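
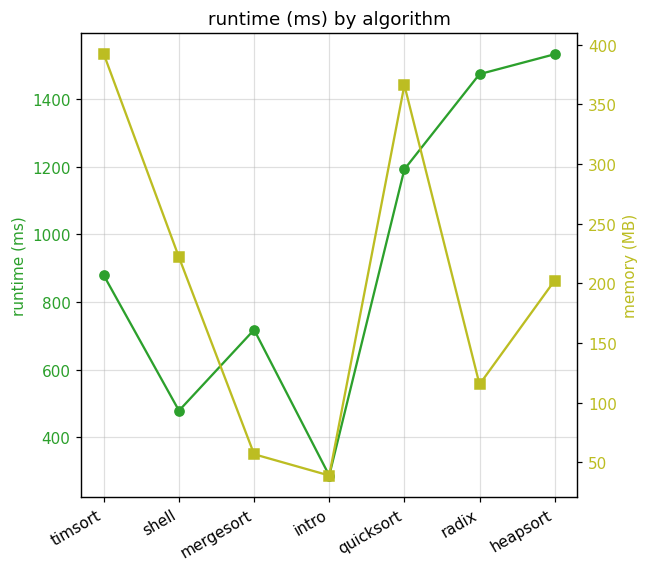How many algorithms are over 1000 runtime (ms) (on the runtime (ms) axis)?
Above 1000: quicksort, radix, heapsort.

3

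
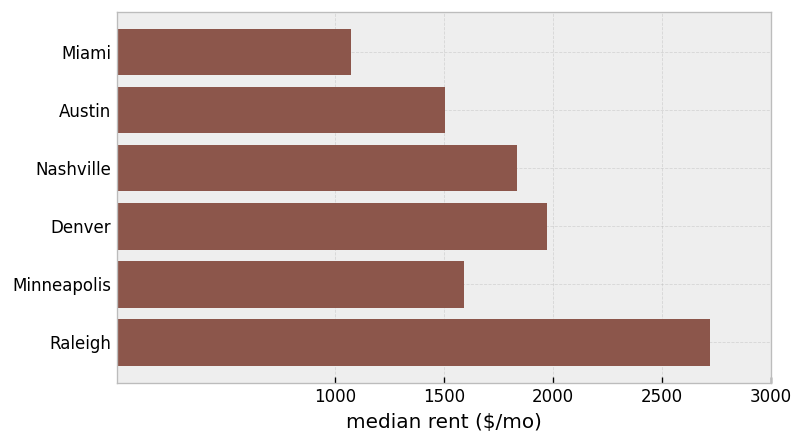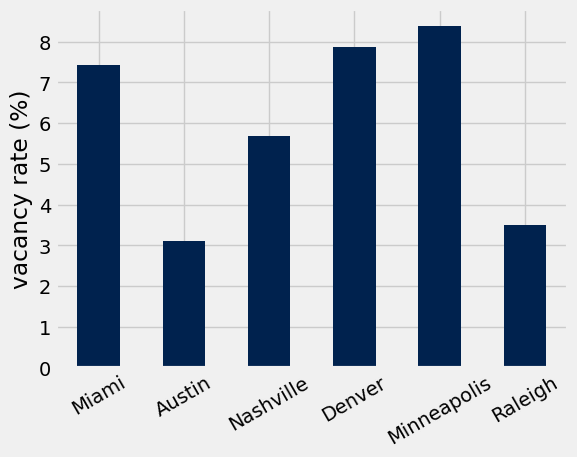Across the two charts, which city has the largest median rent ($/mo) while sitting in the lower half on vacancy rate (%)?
Chart 2 median vacancy rate (%) ≈ 7; below-median cities: Austin, Nashville, Raleigh. Among those, Raleigh has the highest median rent ($/mo) (≈ 2500).

Raleigh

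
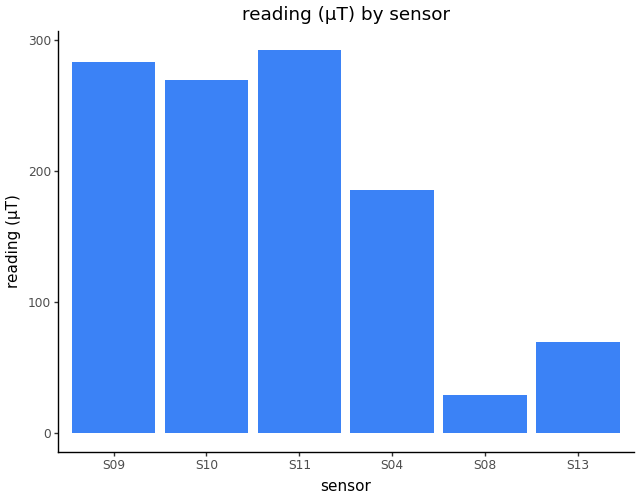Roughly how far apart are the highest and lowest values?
≈ 275

Max S11 ≈ 300, min S08 ≈ 25; range ≈ 275.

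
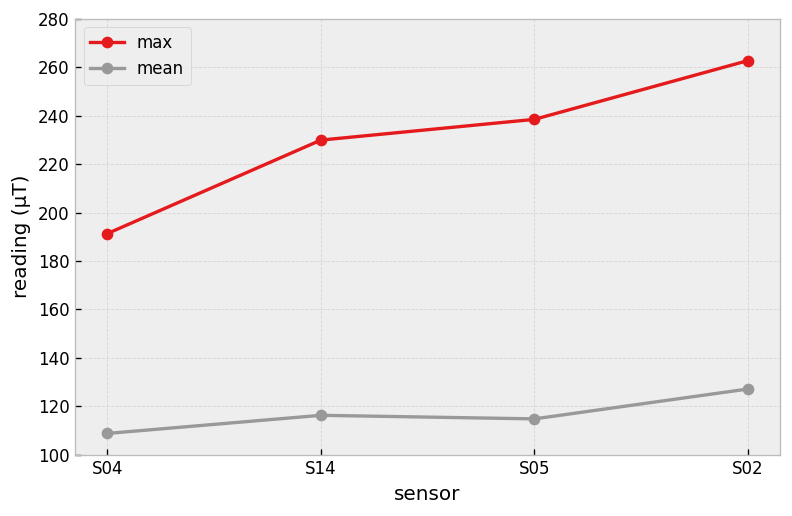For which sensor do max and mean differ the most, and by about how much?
S02: max ≈ 260, mean ≈ 120 → gap ≈ 140. Next-largest (S05) is only ≈ 120.

S02, ≈ 140 µT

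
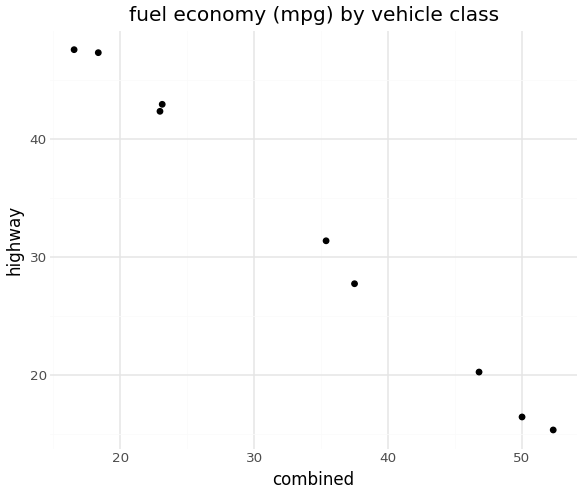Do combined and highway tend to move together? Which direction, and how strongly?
Points are negatively correlated; strong (|r| ≈ 1.0).

negative, strong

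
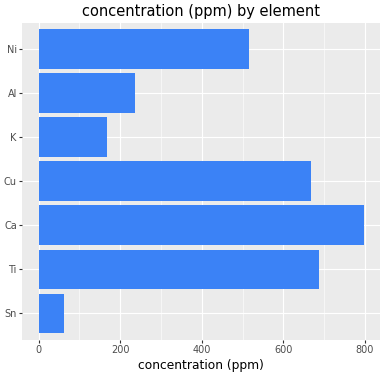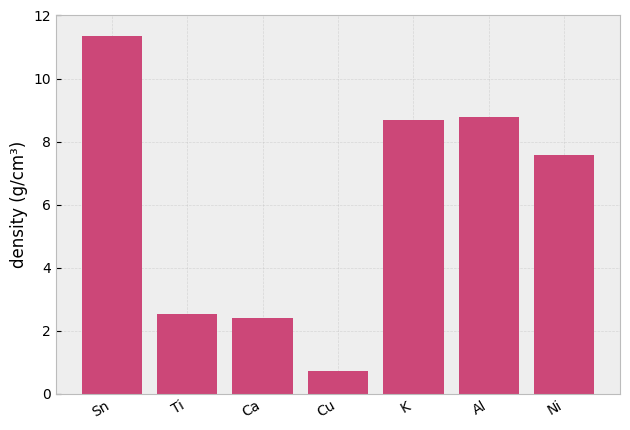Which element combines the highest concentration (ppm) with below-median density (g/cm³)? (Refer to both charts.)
Chart 2 median density (g/cm³) ≈ 8; below-median elements: Ti, Ca, Cu. Among those, Ca has the highest concentration (ppm) (≈ 800).

Ca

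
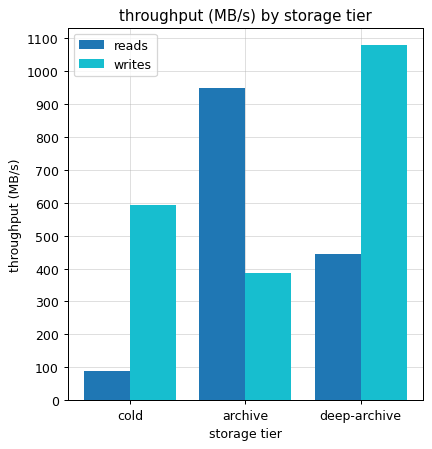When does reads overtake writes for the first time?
archive

cold: reads ≈ 100 vs writes ≈ 600 (not yet); archive: reads ≈ 900 vs writes ≈ 400 (first crossover).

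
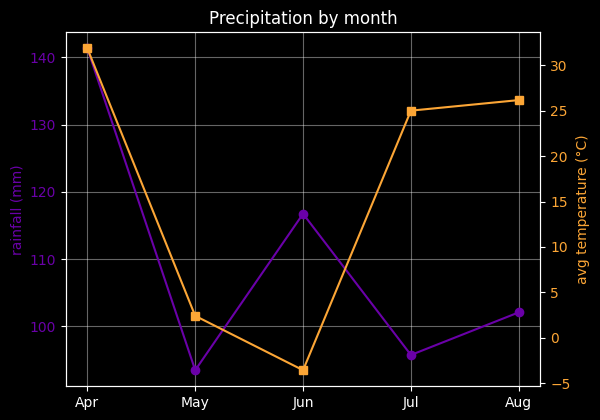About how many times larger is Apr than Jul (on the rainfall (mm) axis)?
Apr ≈ 140, Jul ≈ 95; 140/95 ≈ 1.47.

≈ 1.47×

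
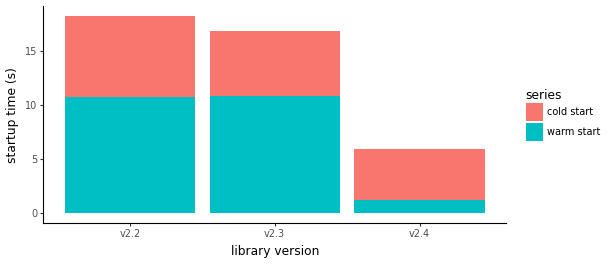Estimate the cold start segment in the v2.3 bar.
≈ 6

cold start top ≈ 16, bottom ≈ 10; segment ≈ 6.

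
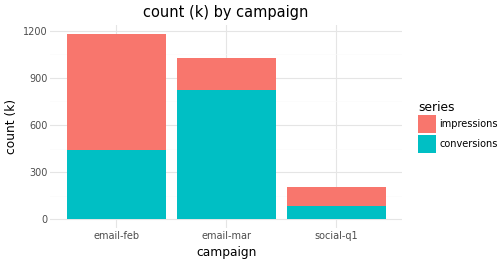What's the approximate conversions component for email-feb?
conversions top ≈ 400, bottom ≈ 0; segment ≈ 400.

≈ 400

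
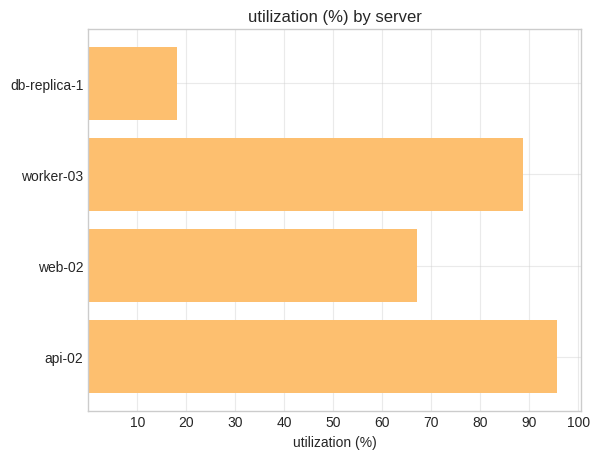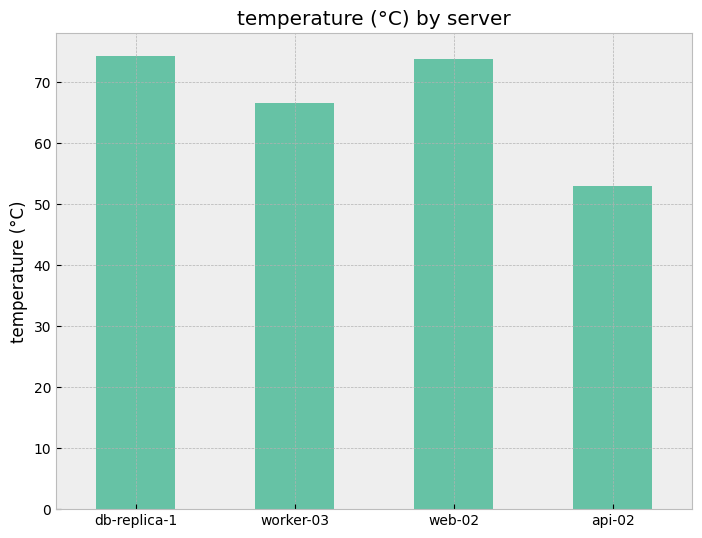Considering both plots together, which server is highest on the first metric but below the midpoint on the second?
api-02

Chart 2 median temperature (°C) ≈ 70; below-median servers: worker-03, api-02. Among those, api-02 has the highest utilization (%) (≈ 100).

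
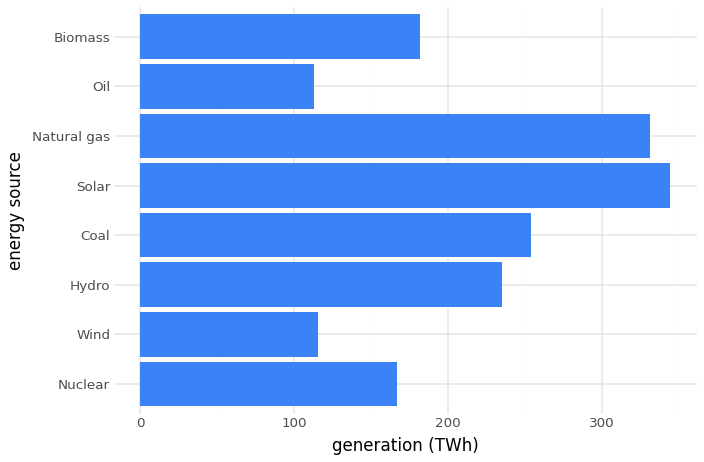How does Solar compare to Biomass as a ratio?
Solar ≈ 350, Biomass ≈ 200; 350/200 ≈ 1.75.

≈ 1.75×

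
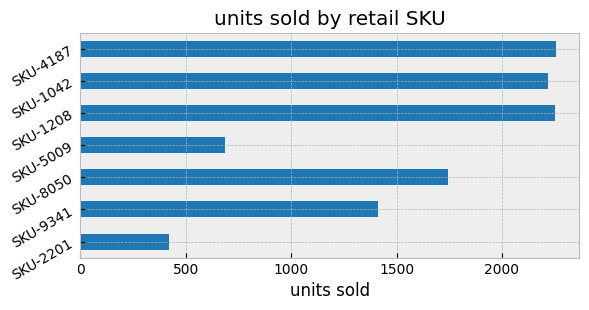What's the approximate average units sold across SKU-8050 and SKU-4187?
(1800 + 2200) / 2 ≈ 2000.

≈ 2000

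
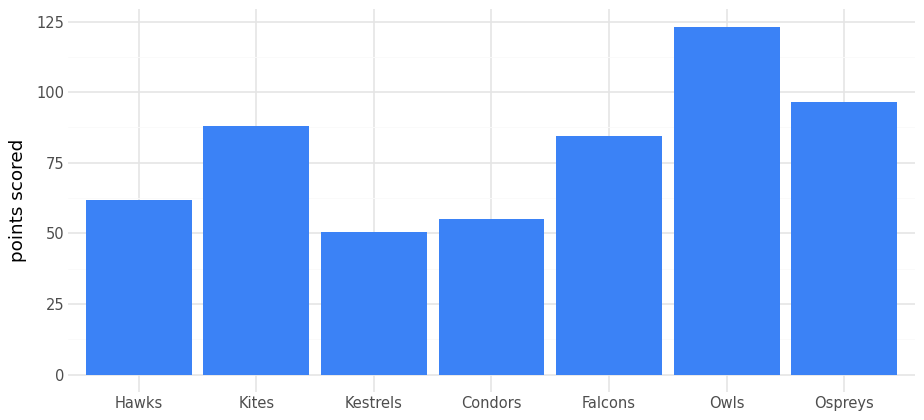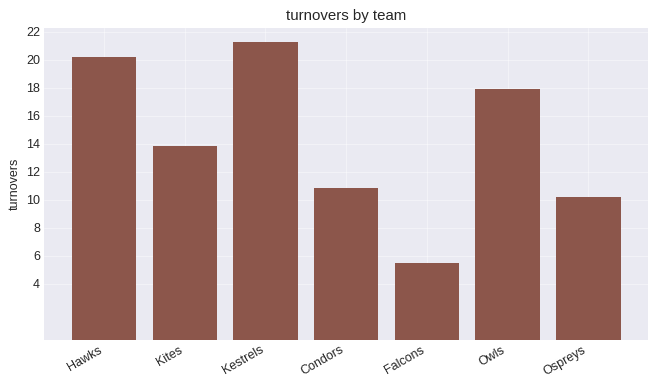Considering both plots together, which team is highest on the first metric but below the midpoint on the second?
Chart 2 median turnovers ≈ 14; below-median teams: Condors, Falcons, Ospreys. Among those, Ospreys has the highest points scored (≈ 100).

Ospreys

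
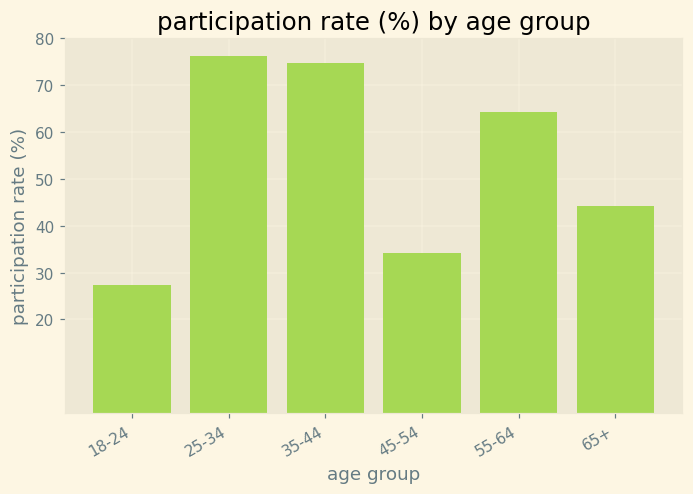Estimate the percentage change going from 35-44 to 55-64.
≈ -14.3%

35-44 ≈ 70, 55-64 ≈ 60; (60 − 70) / 70 ≈ -14.3%.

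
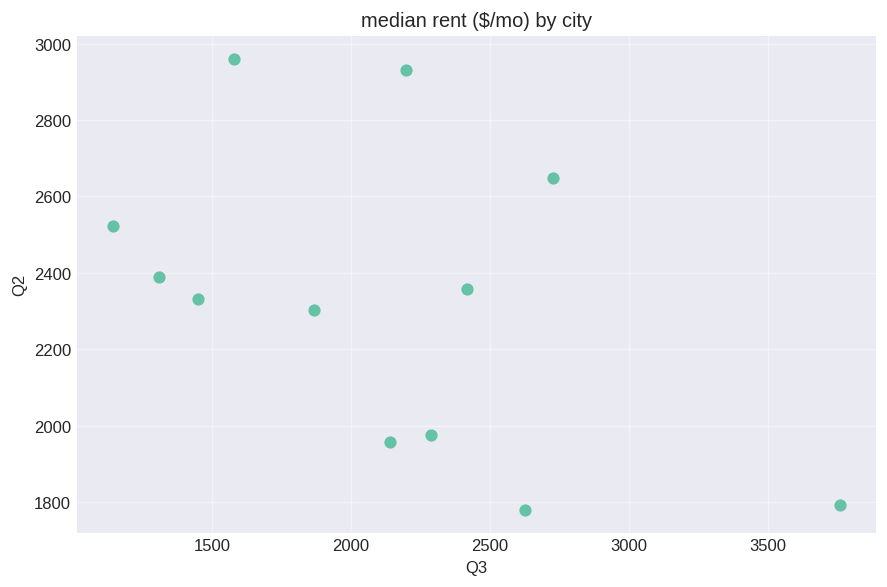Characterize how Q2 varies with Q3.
Points are negatively correlated; moderate (|r| ≈ 0.5).

negative, moderate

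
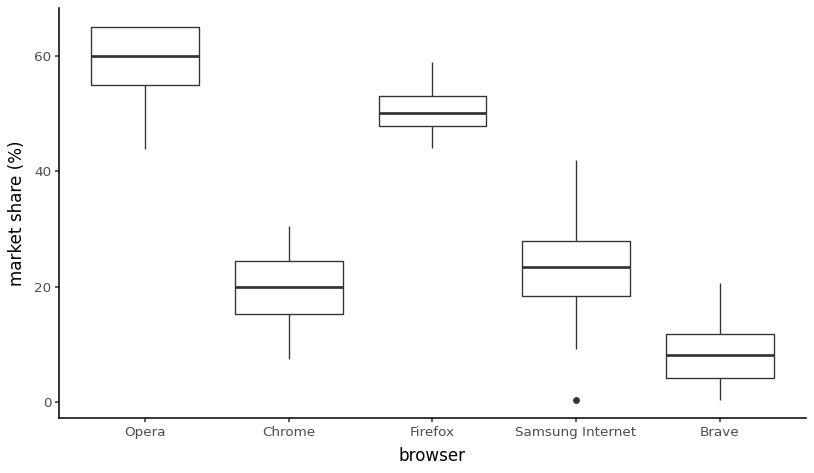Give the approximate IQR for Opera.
Q3 ≈ 65, Q1 ≈ 55; IQR ≈ 10.

≈ 10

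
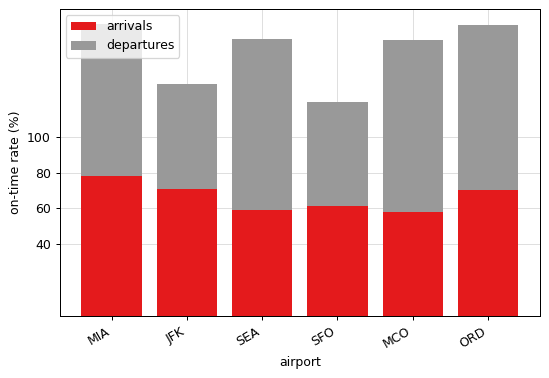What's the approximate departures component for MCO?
departures top ≈ 160, bottom ≈ 60; segment ≈ 100.

≈ 100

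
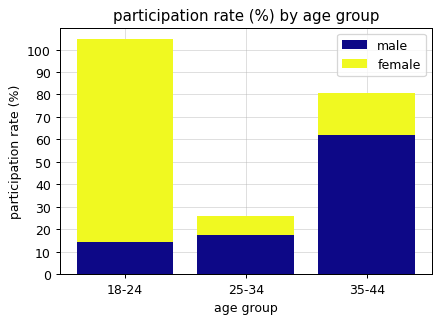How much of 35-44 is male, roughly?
male top ≈ 60, bottom ≈ 0; segment ≈ 60.

≈ 60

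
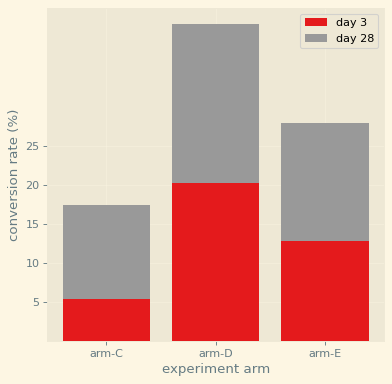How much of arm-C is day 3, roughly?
≈ 5

day 3 top ≈ 5, bottom ≈ 0; segment ≈ 5.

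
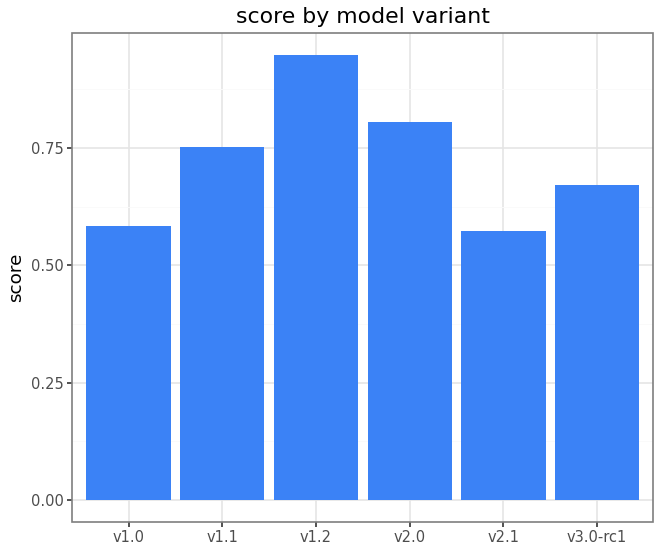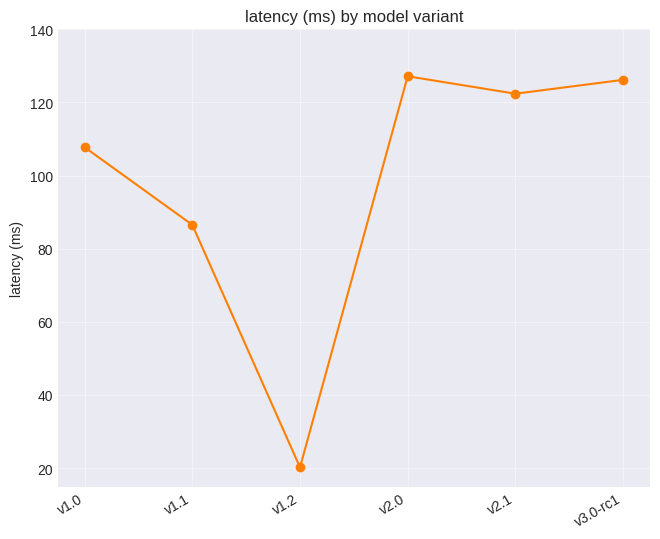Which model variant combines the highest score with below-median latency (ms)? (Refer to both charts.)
Chart 2 median latency (ms) ≈ 120; below-median model variants: v1.0, v1.1, v1.2. Among those, v1.2 has the highest score (≈ 0.9).

v1.2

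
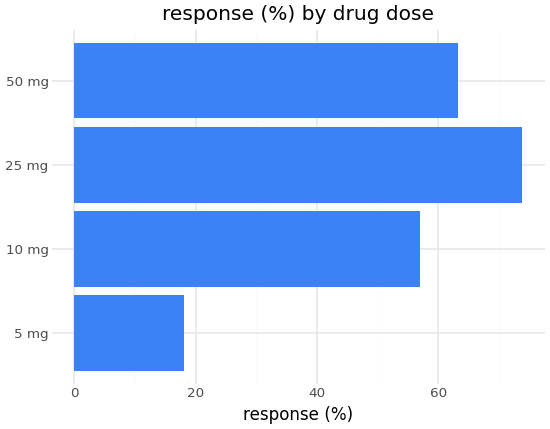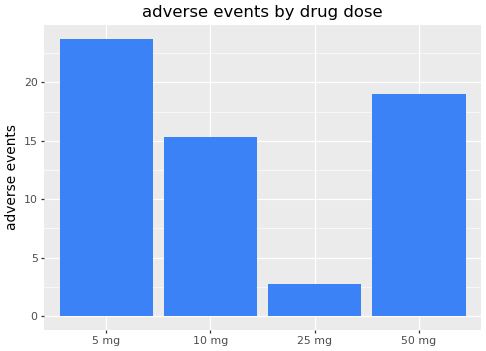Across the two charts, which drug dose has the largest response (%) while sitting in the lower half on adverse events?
25 mg

Chart 2 median adverse events ≈ 15; below-median drug doses: 10 mg, 25 mg. Among those, 25 mg has the highest response (%) (≈ 70).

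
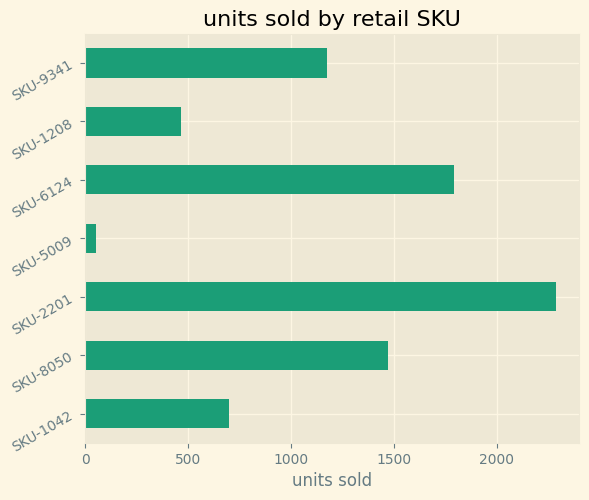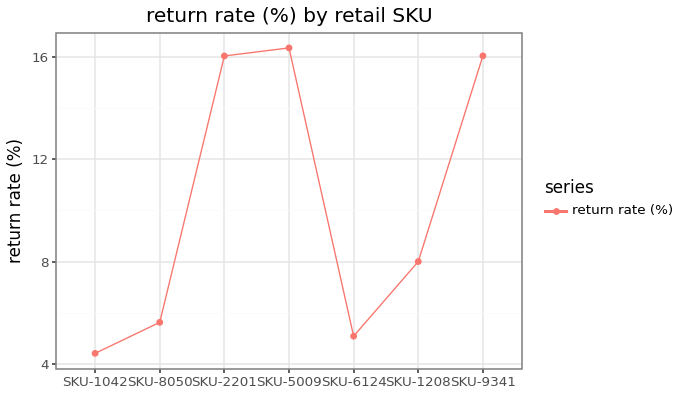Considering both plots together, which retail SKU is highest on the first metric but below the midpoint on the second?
Chart 2 median return rate (%) ≈ 8; below-median retail SKUs: SKU-1042, SKU-8050, SKU-6124. Among those, SKU-6124 has the highest units sold (≈ 2000).

SKU-6124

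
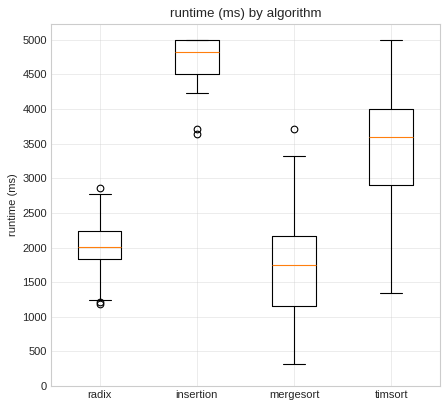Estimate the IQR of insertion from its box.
Q3 ≈ 5000, Q1 ≈ 4500; IQR ≈ 500.

≈ 500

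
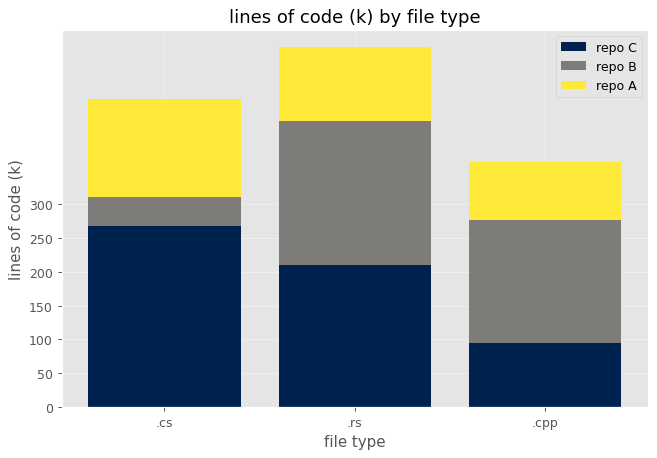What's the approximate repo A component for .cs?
≈ 150

repo A top ≈ 450, bottom ≈ 300; segment ≈ 150.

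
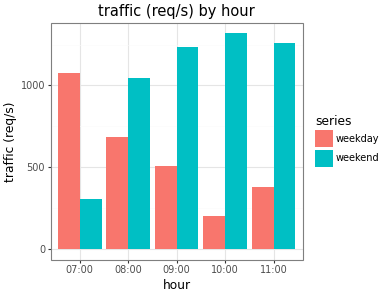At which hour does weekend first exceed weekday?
08:00

07:00: weekend ≈ 400 vs weekday ≈ 1000 (not yet); 08:00: weekend ≈ 1000 vs weekday ≈ 600 (first crossover).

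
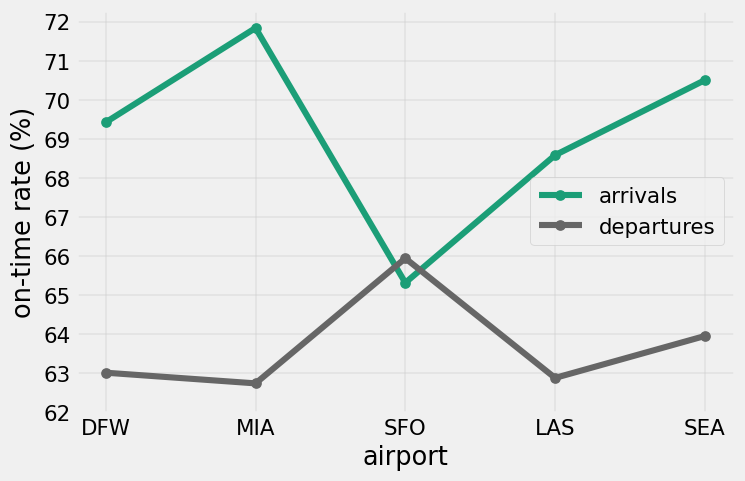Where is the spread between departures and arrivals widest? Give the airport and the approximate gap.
MIA: departures ≈ 63, arrivals ≈ 72 → gap ≈ 9. Next-largest (SEA) is only ≈ 7.

MIA, ≈ 9 %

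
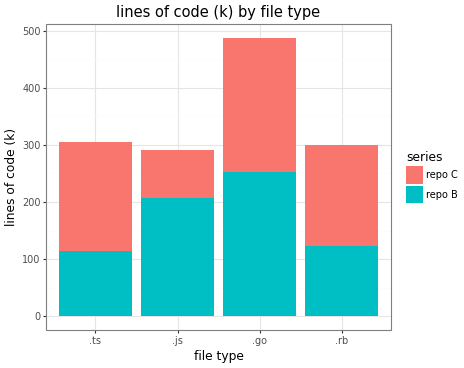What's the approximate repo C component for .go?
repo C top ≈ 500, bottom ≈ 250; segment ≈ 250.

≈ 250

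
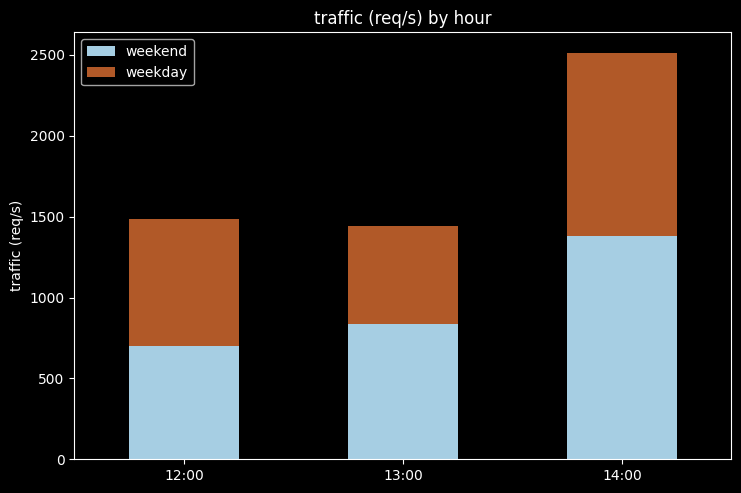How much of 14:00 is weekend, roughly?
≈ 1500

weekend top ≈ 1500, bottom ≈ 0; segment ≈ 1500.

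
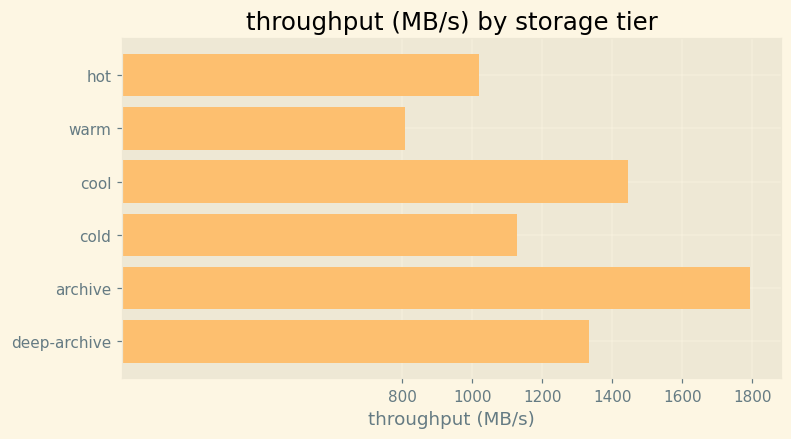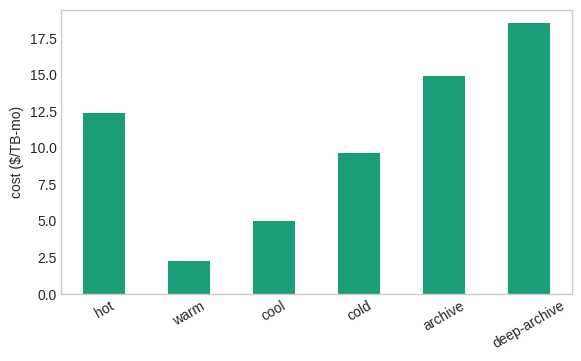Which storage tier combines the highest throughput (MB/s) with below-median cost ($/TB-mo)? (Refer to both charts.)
Chart 2 median cost ($/TB-mo) ≈ 12; below-median storage tiers: warm, cool, cold. Among those, cool has the highest throughput (MB/s) (≈ 1400).

cool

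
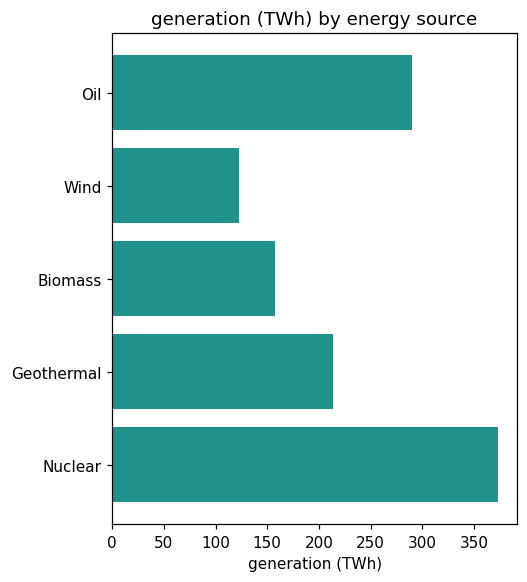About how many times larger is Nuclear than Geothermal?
Nuclear ≈ 350, Geothermal ≈ 200; 350/200 ≈ 1.75.

≈ 1.75×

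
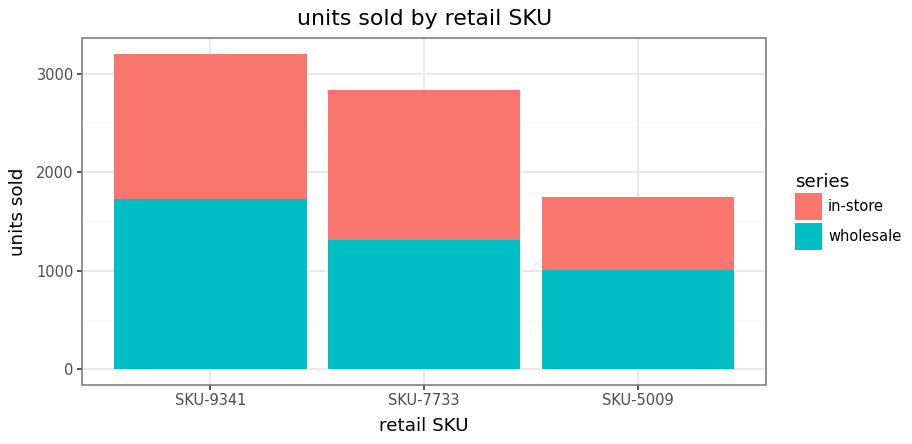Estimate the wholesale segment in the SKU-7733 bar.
wholesale top ≈ 1500, bottom ≈ 0; segment ≈ 1500.

≈ 1500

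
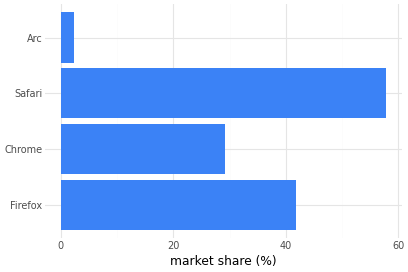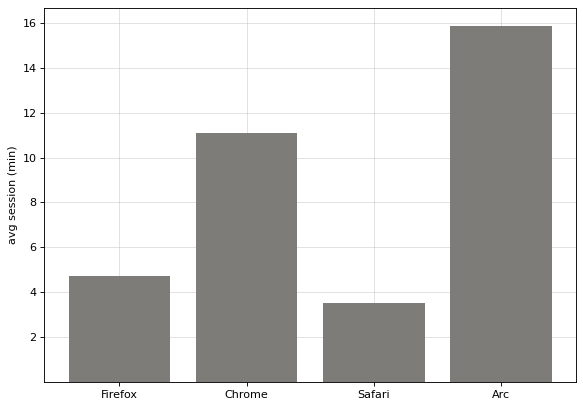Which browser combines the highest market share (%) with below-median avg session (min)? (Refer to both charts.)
Chart 2 median avg session (min) ≈ 8; below-median browsers: Firefox, Safari. Among those, Safari has the highest market share (%) (≈ 60).

Safari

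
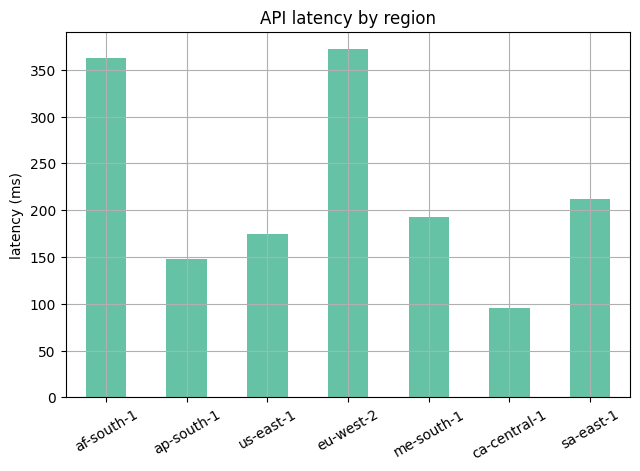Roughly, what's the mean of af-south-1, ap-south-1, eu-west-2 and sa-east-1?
≈ 262

(350 + 150 + 350 + 200) / 4 ≈ 262.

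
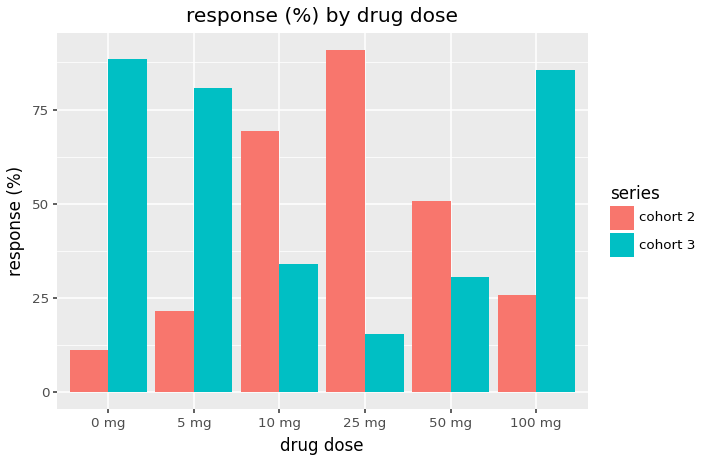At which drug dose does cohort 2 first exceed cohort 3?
5 mg: cohort 2 ≈ 20 vs cohort 3 ≈ 80 (not yet); 10 mg: cohort 2 ≈ 70 vs cohort 3 ≈ 30 (first crossover).

10 mg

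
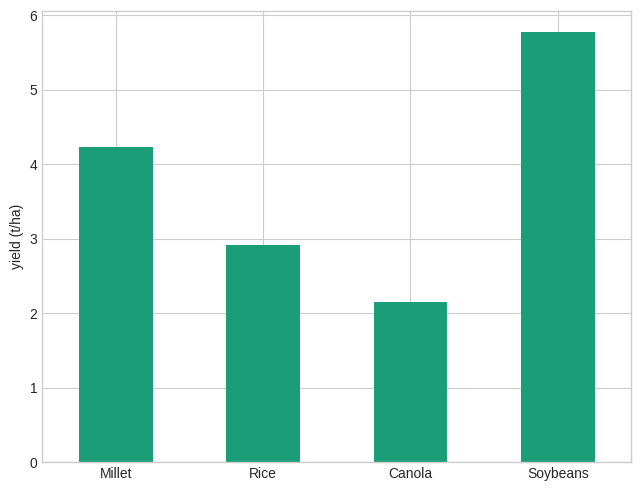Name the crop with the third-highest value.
Top 4: Soybeans ≈ 6.0, Millet ≈ 4.0, Rice ≈ 3.0, Canola ≈ 2.0.

Rice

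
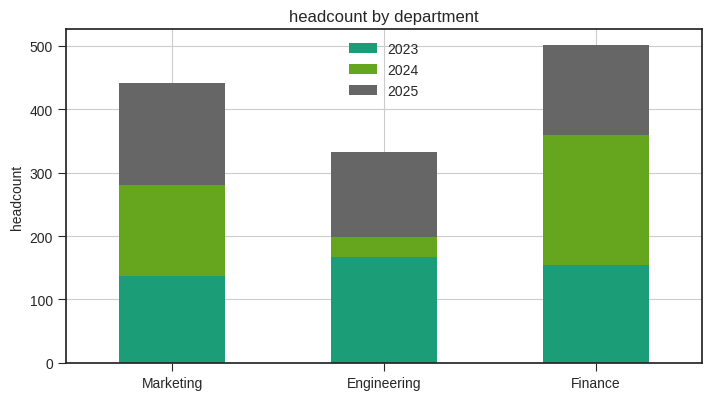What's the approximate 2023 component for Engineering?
≈ 150

2023 top ≈ 150, bottom ≈ 0; segment ≈ 150.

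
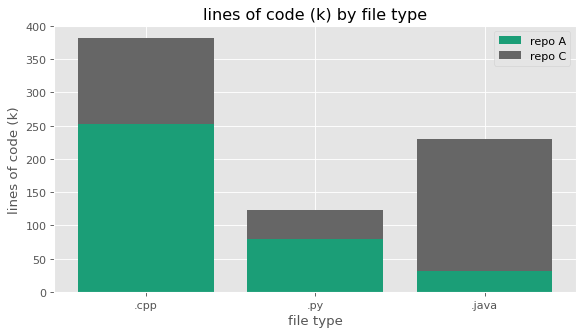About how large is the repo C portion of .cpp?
repo C top ≈ 400, bottom ≈ 250; segment ≈ 150.

≈ 150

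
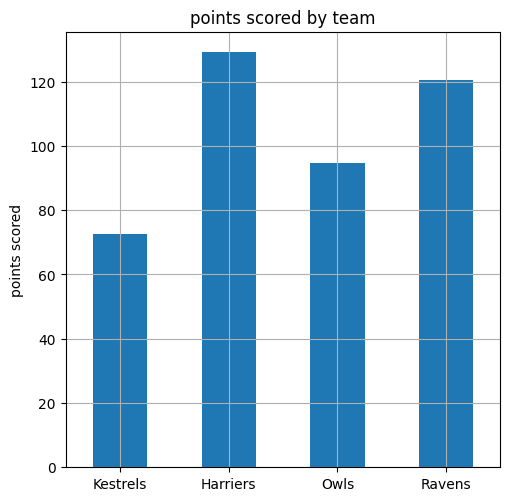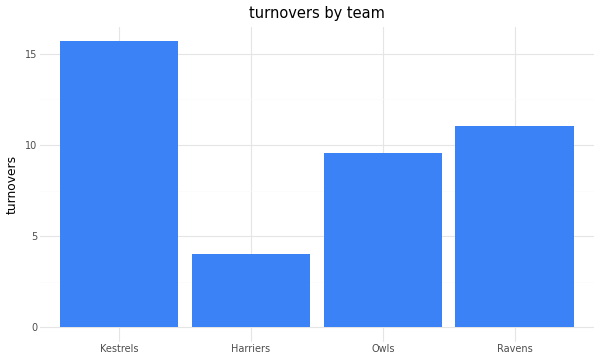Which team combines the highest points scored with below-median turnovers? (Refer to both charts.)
Chart 2 median turnovers ≈ 10; below-median teams: Harriers, Owls. Among those, Harriers has the highest points scored (≈ 120).

Harriers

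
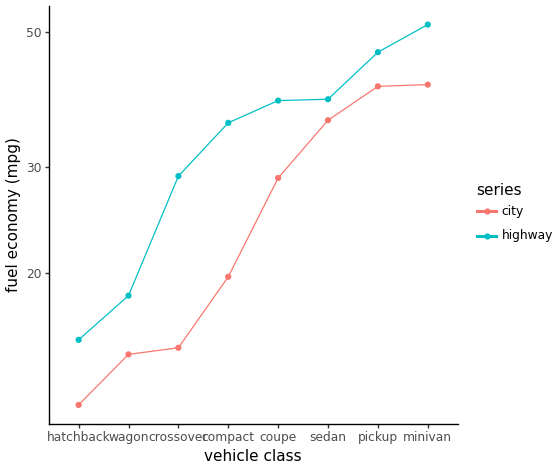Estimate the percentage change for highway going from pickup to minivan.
pickup ≈ 45, minivan ≈ 50; (50 − 45) / 45 ≈ +11.1%.

≈ +11.1%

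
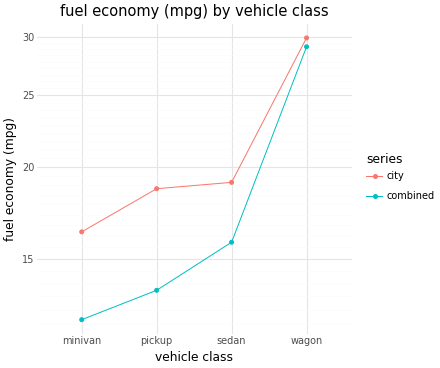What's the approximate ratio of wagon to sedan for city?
≈ 1.5×

wagon ≈ 30, sedan ≈ 20; 30/20 ≈ 1.5.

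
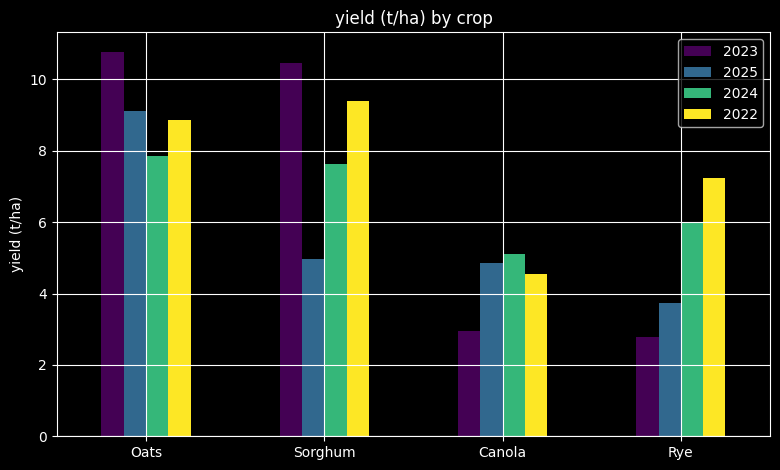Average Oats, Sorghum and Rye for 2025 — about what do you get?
≈ 6

(9 + 5 + 4) / 3 ≈ 6.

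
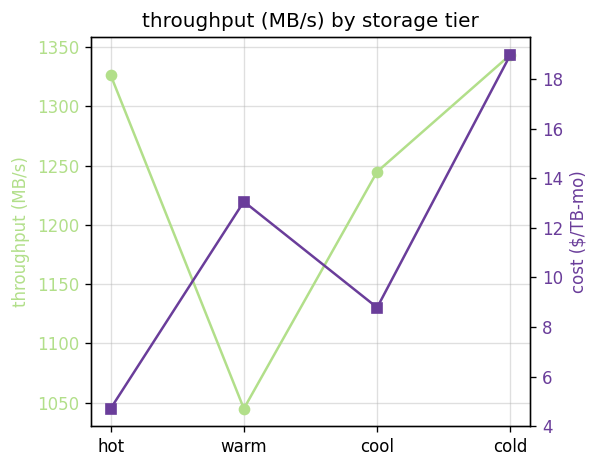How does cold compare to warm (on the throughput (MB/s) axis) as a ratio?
cold ≈ 1350, warm ≈ 1050; 1350/1050 ≈ 1.29.

≈ 1.29×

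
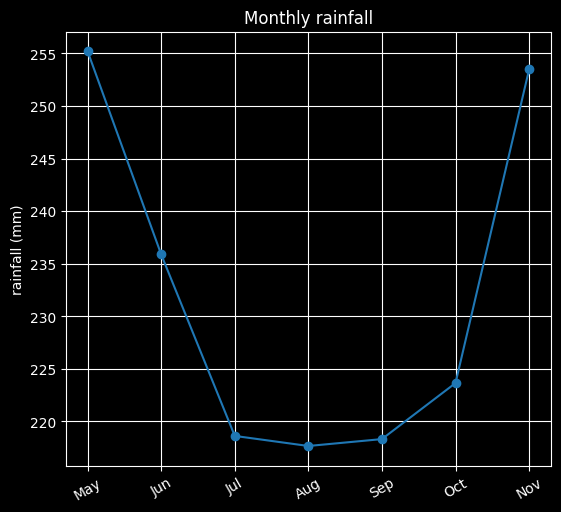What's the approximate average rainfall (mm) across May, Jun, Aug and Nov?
≈ 241

(255 + 235 + 220 + 255) / 4 ≈ 241.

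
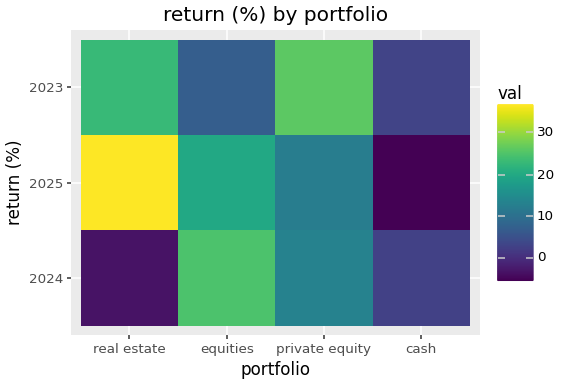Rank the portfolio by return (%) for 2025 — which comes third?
private equity

Top 4 for 2025: real estate ≈ 35, equities ≈ 20, private equity ≈ 10, cash ≈ -5.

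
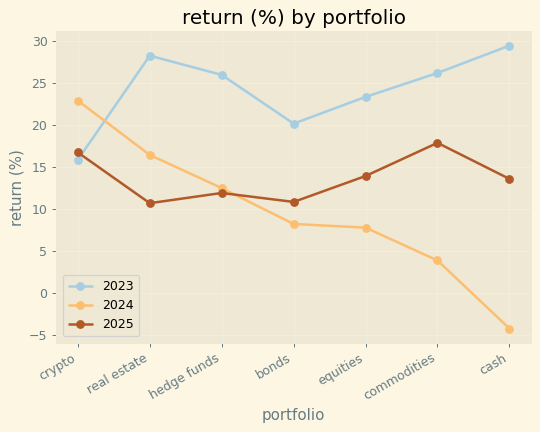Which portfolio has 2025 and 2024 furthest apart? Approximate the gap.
cash: 2025 ≈ 15, 2024 ≈ -5 → gap ≈ 20. Next-largest (commodities) is only ≈ 15.

cash, ≈ 20 %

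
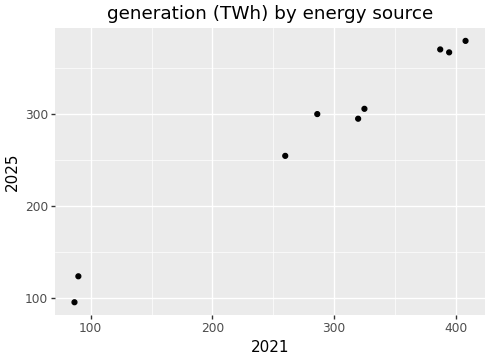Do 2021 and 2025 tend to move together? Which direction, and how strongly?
Points are positively correlated; strong (|r| ≈ 1.0).

positive, strong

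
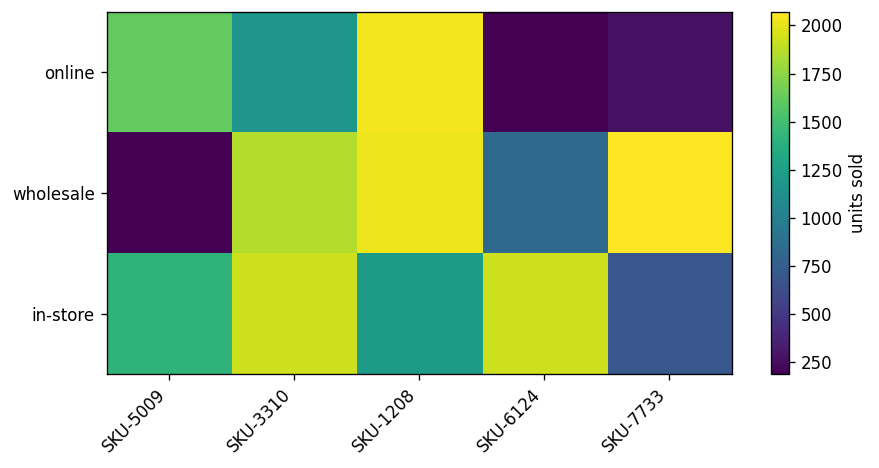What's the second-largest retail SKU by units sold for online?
Top 3 for online: SKU-1208 ≈ 2000, SKU-5009 ≈ 1600, SKU-3310 ≈ 1200.

SKU-5009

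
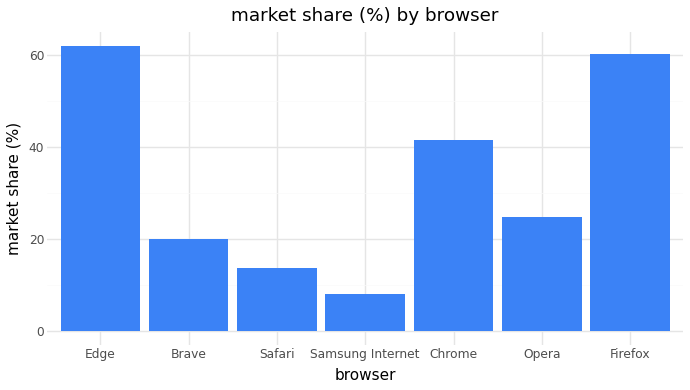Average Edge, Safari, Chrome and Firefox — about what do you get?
(60 + 10 + 40 + 60) / 4 ≈ 42.

≈ 42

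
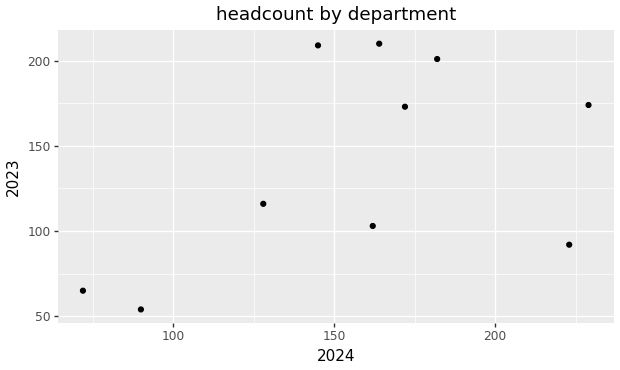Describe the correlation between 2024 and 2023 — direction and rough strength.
positive, moderate

Points are positively correlated; moderate (|r| ≈ 0.5).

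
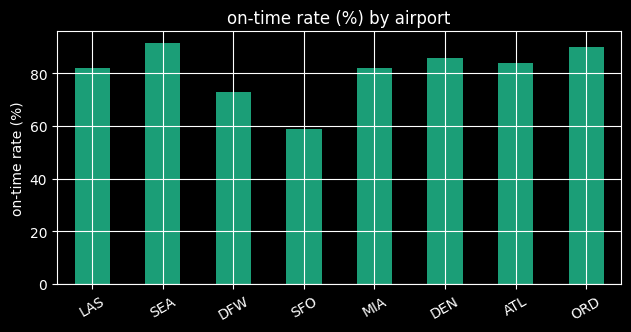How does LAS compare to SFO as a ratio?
≈ 1.33×

LAS ≈ 80, SFO ≈ 60; 80/60 ≈ 1.33.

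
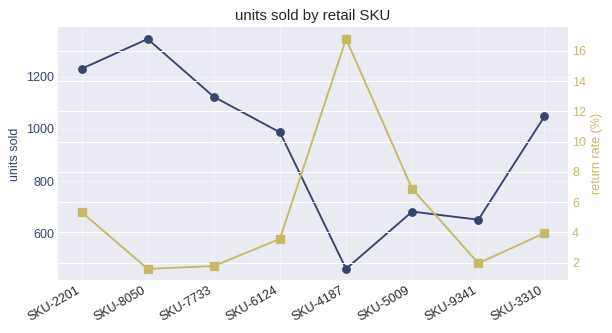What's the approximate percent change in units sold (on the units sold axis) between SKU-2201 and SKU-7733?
SKU-2201 ≈ 1200, SKU-7733 ≈ 1100; (1100 − 1200) / 1200 ≈ -8.3%.

≈ -8.3%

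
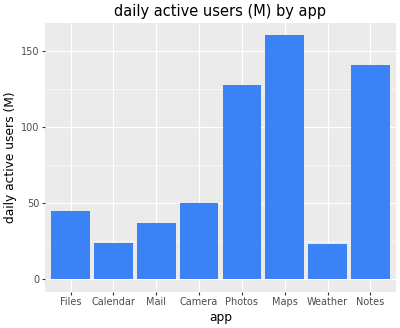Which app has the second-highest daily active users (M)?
Notes

Top 3: Maps ≈ 160, Notes ≈ 140, Photos ≈ 120.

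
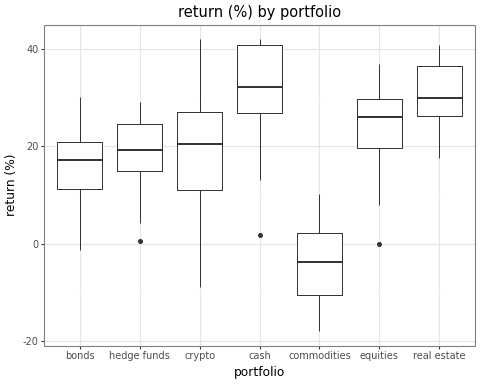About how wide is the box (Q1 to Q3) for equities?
≈ 10

Q3 ≈ 30, Q1 ≈ 20; IQR ≈ 10.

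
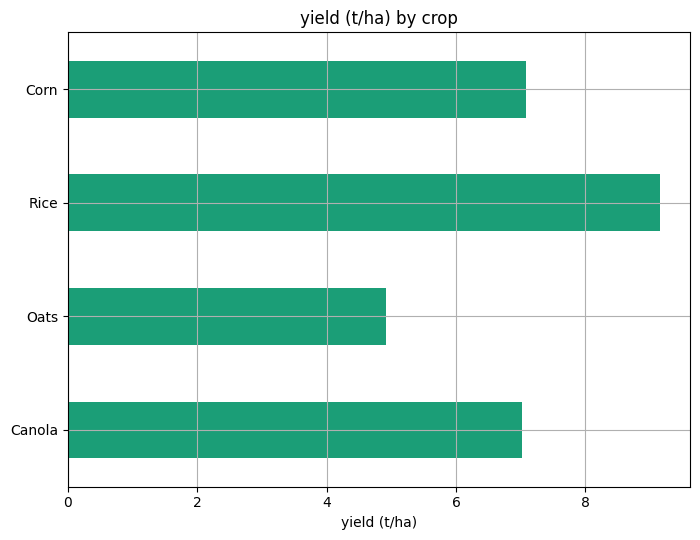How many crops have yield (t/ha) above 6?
Above 6: Canola, Rice, Corn.

3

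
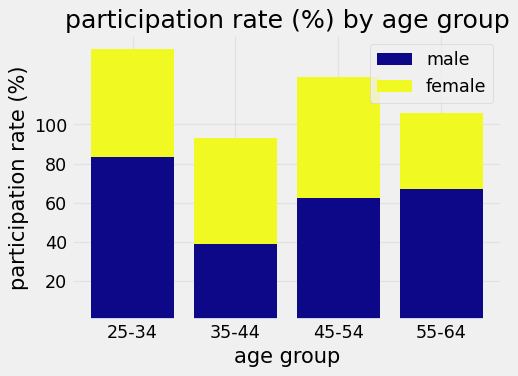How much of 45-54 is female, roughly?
≈ 60

female top ≈ 120, bottom ≈ 60; segment ≈ 60.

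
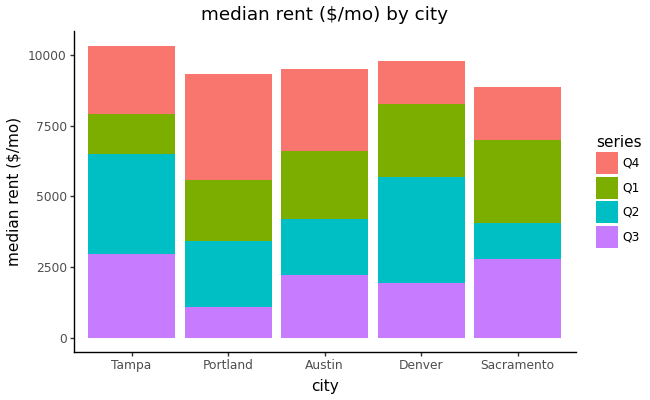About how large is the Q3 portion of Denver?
Q3 top ≈ 2000, bottom ≈ 0; segment ≈ 2000.

≈ 2000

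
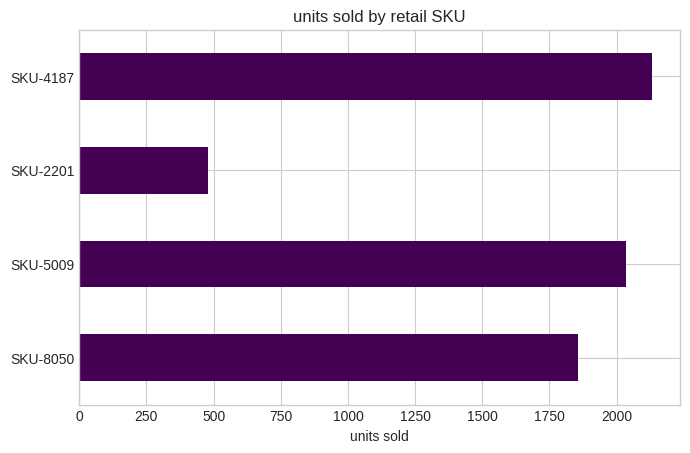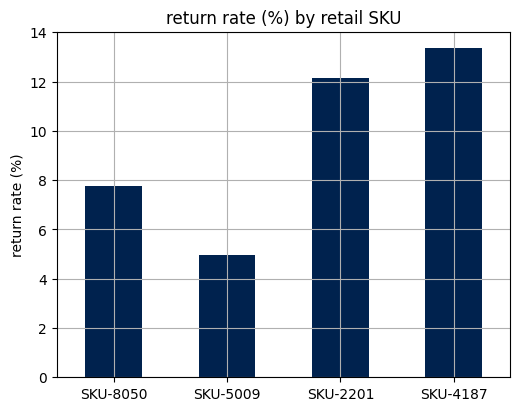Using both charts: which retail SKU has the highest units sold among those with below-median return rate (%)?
Chart 2 median return rate (%) ≈ 10; below-median retail SKUs: SKU-8050, SKU-5009. Among those, SKU-5009 has the highest units sold (≈ 2000).

SKU-5009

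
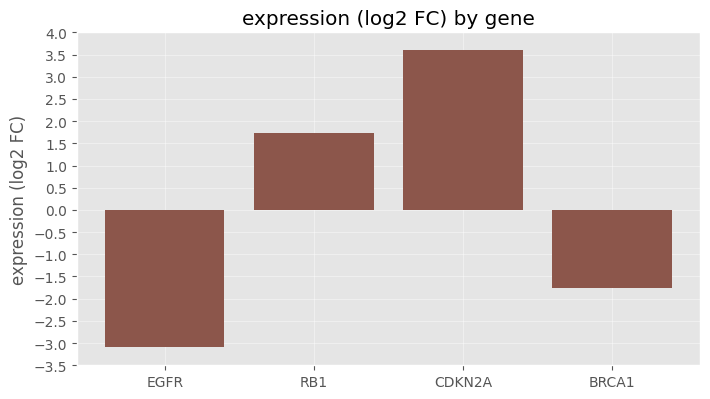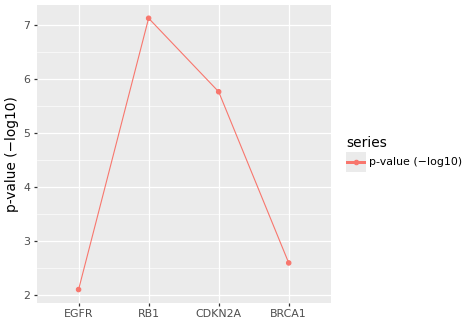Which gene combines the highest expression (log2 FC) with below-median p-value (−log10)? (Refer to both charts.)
BRCA1

Chart 2 median p-value (−log10) ≈ 4; below-median genes: EGFR, BRCA1. Among those, BRCA1 has the highest expression (log2 FC) (≈ -2).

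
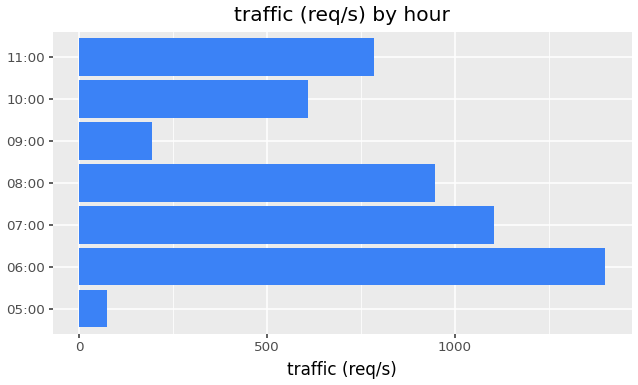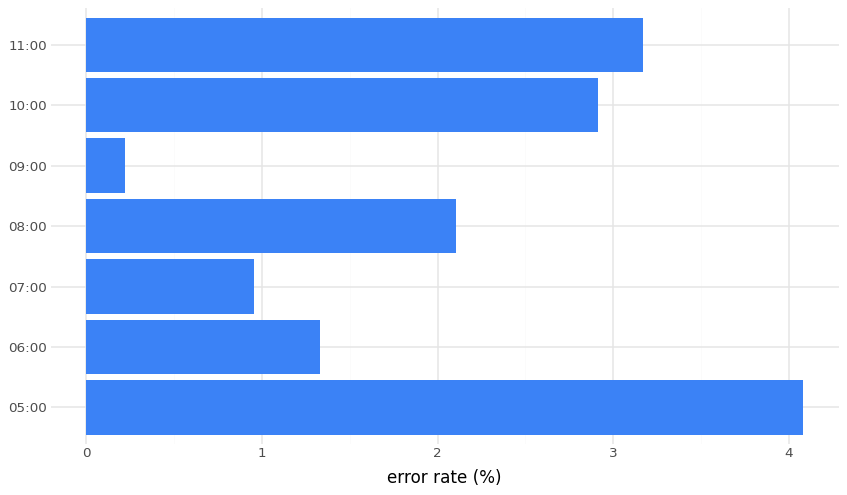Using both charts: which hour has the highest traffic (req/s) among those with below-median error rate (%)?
Chart 2 median error rate (%) ≈ 2; below-median hours: 06:00, 07:00, 09:00. Among those, 06:00 has the highest traffic (req/s) (≈ 1400).

06:00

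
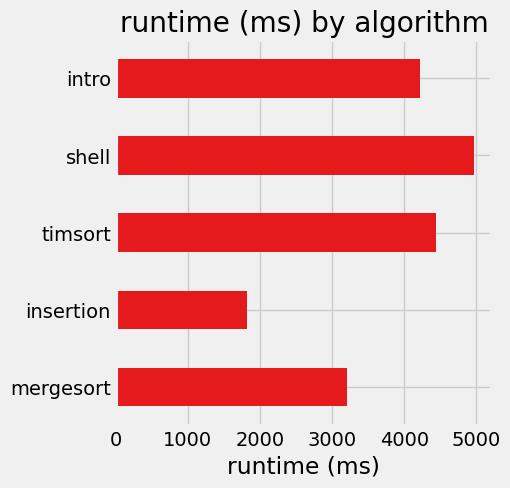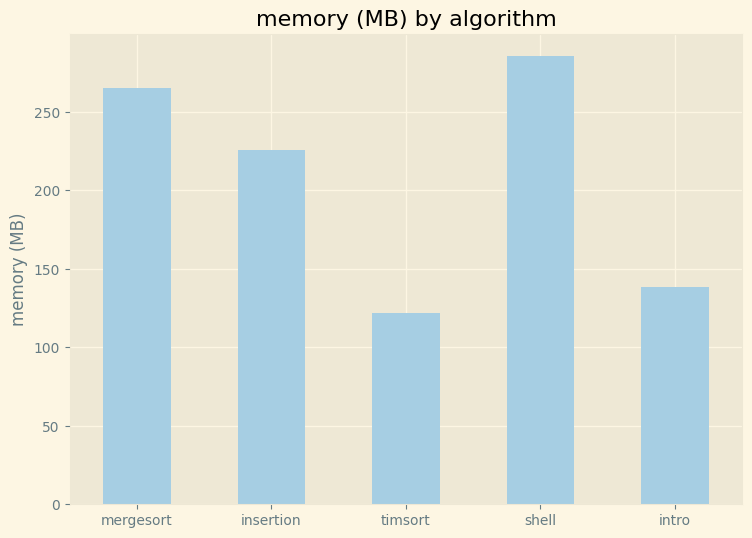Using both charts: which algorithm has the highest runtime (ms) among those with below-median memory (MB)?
timsort

Chart 2 median memory (MB) ≈ 250; below-median algorithms: timsort, intro. Among those, timsort has the highest runtime (ms) (≈ 4500).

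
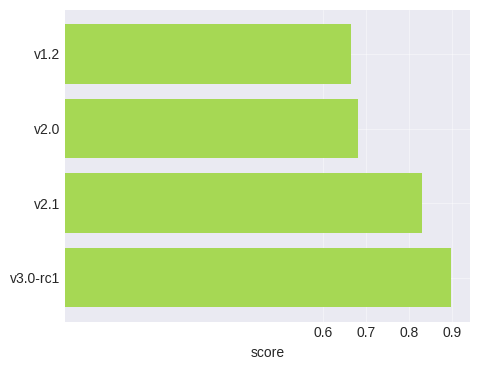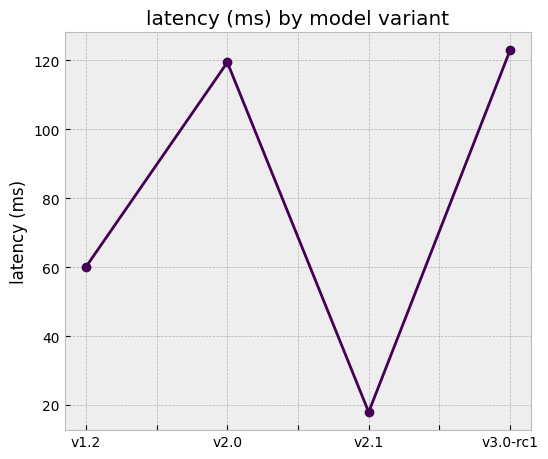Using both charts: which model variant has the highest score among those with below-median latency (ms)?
Chart 2 median latency (ms) ≈ 80; below-median model variants: v1.2, v2.1. Among those, v2.1 has the highest score (≈ 0.8).

v2.1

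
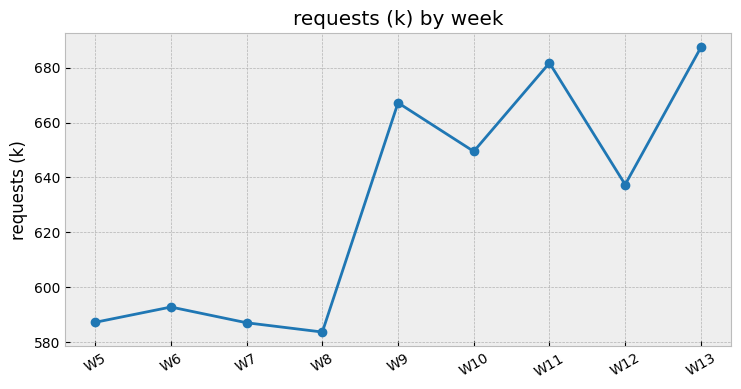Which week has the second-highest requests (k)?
W11

Top 3: W13 ≈ 690, W11 ≈ 680, W9 ≈ 670.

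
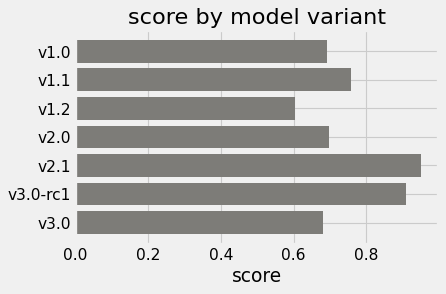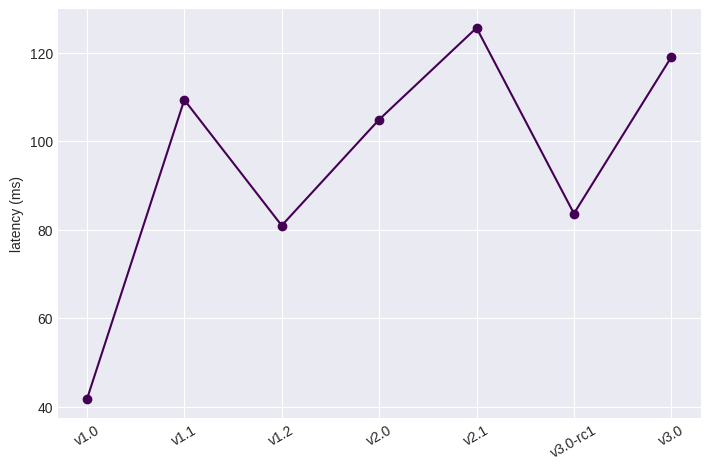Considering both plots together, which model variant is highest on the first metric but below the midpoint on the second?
v3.0-rc1

Chart 2 median latency (ms) ≈ 100; below-median model variants: v1.0, v1.2, v3.0-rc1. Among those, v3.0-rc1 has the highest score (≈ 0.9).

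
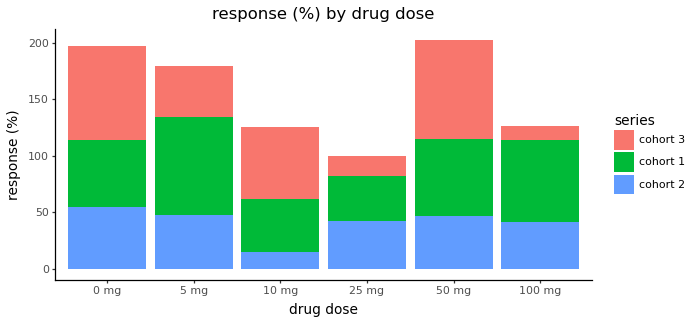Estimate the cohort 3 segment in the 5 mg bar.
cohort 3 top ≈ 180, bottom ≈ 140; segment ≈ 40.

≈ 40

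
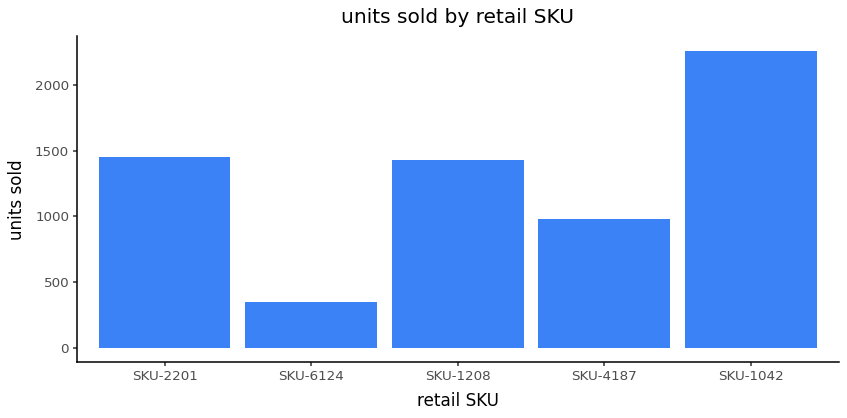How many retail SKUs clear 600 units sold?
4

Above 600: SKU-2201, SKU-1208, SKU-4187, SKU-1042.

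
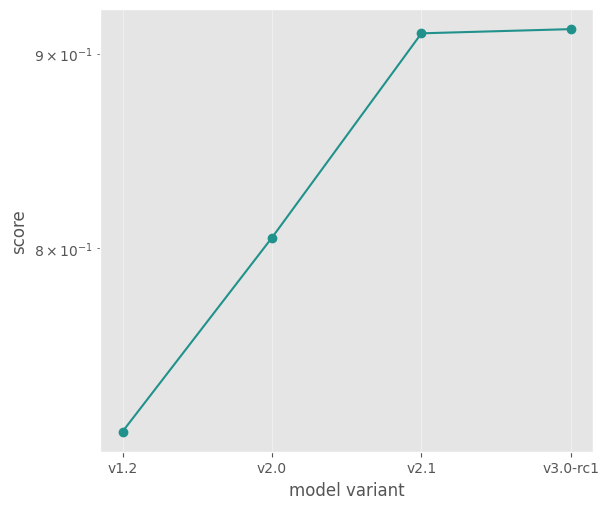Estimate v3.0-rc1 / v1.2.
v3.0-rc1 ≈ 0.92, v1.2 ≈ 0.72; 0.92/0.72 ≈ 1.28.

≈ 1.28×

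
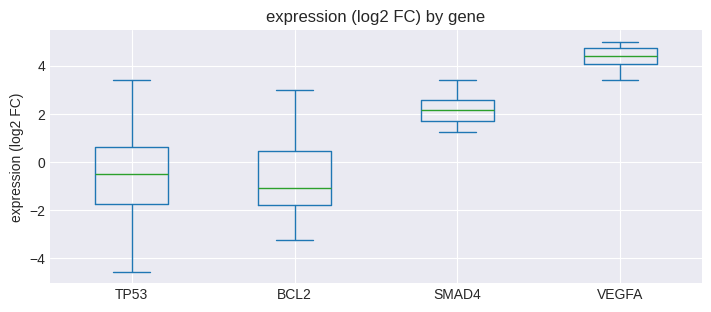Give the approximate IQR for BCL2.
Q3 ≈ 0.5, Q1 ≈ -2.0; IQR ≈ 2.5.

≈ 2.5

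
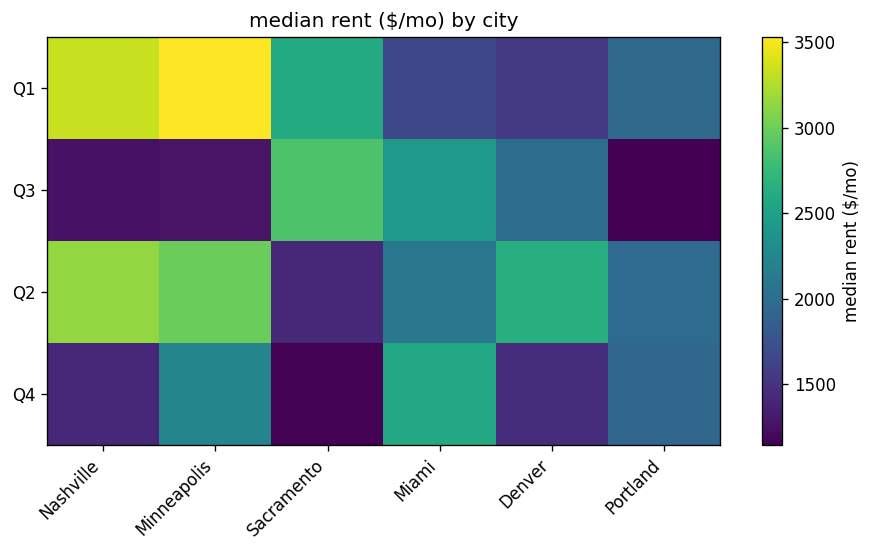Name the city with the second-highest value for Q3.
Top 3 for Q3: Sacramento ≈ 2800, Miami ≈ 2400, Denver ≈ 2000.

Miami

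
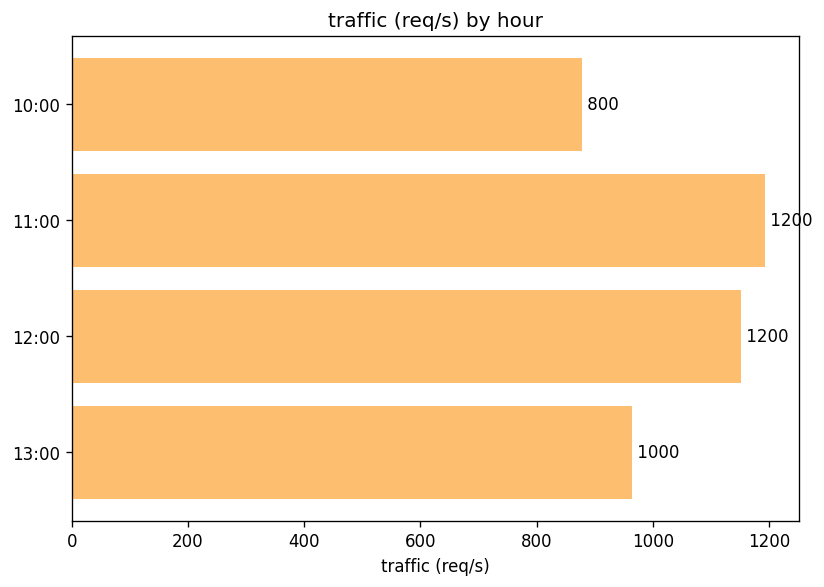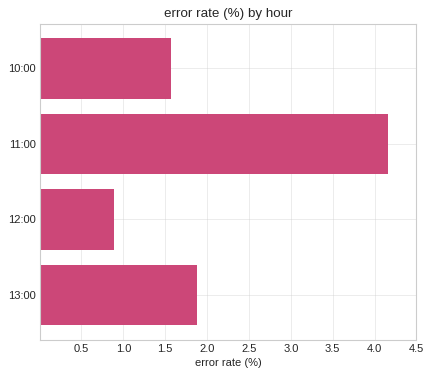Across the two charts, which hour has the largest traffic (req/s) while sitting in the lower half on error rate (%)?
12:00

Chart 2 median error rate (%) ≈ 1.5; below-median hours: 10:00, 12:00. Among those, 12:00 has the highest traffic (req/s) (≈ 1200).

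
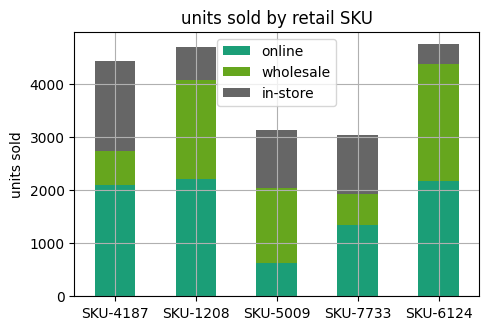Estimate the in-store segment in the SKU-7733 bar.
≈ 1000

in-store top ≈ 3000, bottom ≈ 2000; segment ≈ 1000.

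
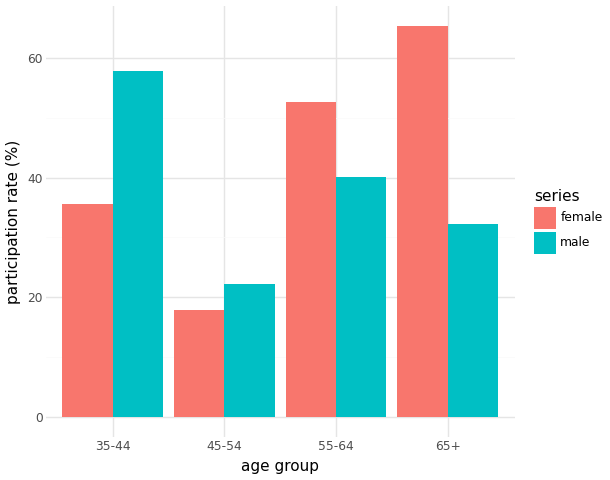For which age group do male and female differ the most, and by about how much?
65+: male ≈ 30, female ≈ 70 → gap ≈ 40. Next-largest (35-44) is only ≈ 20.

65+, ≈ 40 %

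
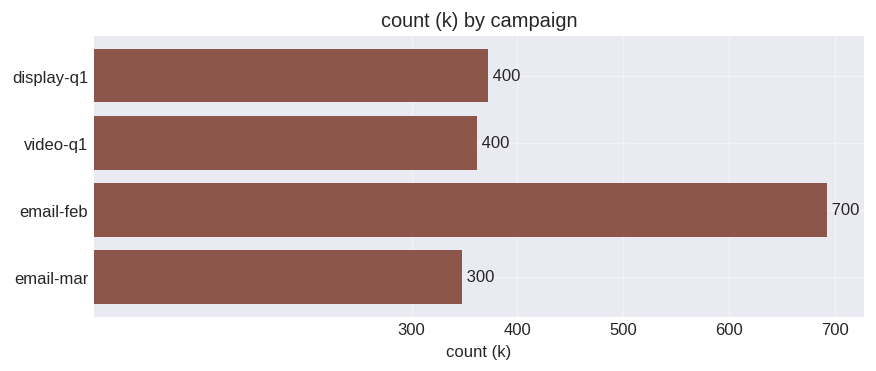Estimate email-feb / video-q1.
email-feb ≈ 700, video-q1 ≈ 400; 700/400 ≈ 1.75.

≈ 1.75×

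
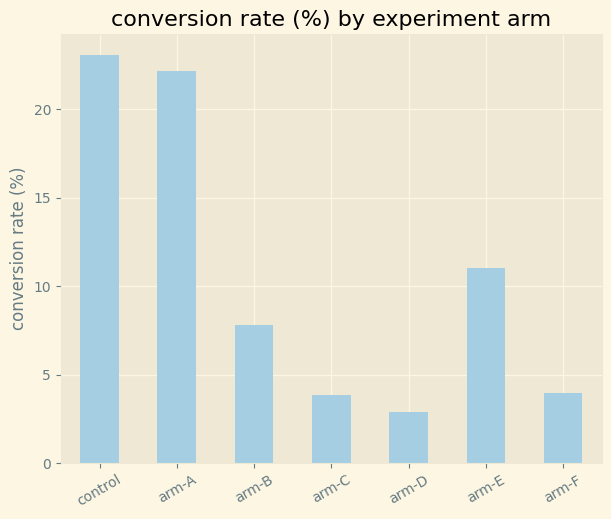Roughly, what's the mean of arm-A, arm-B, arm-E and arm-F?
(22 + 8 + 12 + 4) / 4 ≈ 12.

≈ 12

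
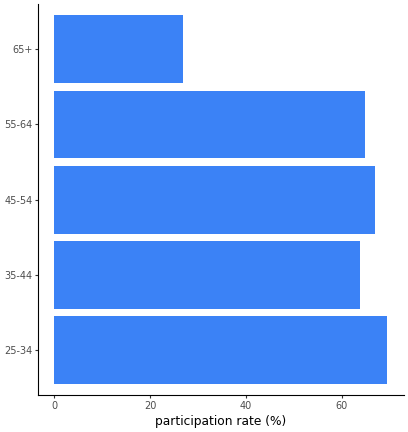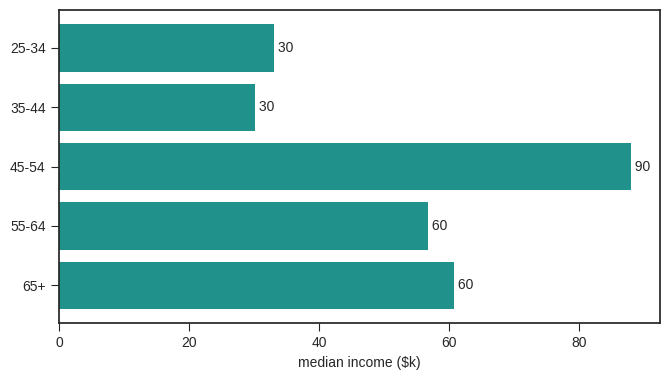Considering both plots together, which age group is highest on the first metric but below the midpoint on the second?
25-34

Chart 2 median median income ($k) ≈ 60; below-median age groups: 25-34, 35-44. Among those, 25-34 has the highest participation rate (%) (≈ 70).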